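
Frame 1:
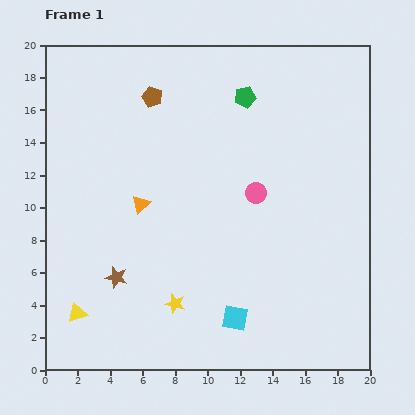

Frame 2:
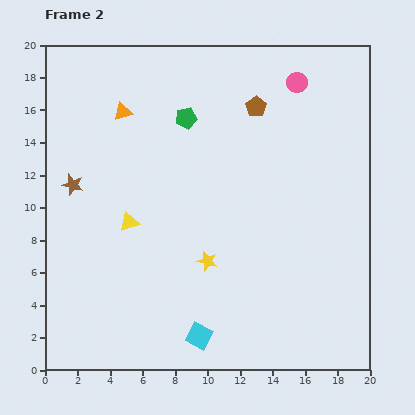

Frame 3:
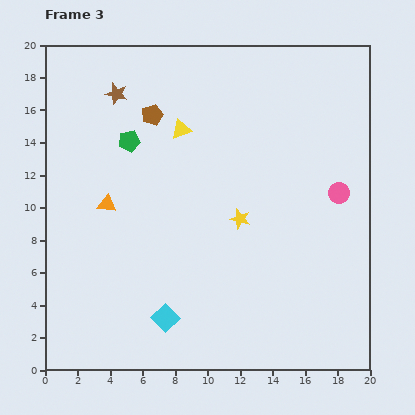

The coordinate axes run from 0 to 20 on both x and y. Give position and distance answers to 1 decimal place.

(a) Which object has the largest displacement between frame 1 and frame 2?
the pink circle

(moved 7.2; next 6.4)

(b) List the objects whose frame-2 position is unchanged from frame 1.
none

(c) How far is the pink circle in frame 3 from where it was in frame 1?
5.1

The pink circle moved from (13.0, 10.9) to (18.1, 10.9), a distance of √(5.1² + 0.0²) ≈ 5.1.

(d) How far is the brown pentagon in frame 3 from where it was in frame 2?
6.4

The brown pentagon moved from (13.0, 16.2) to (6.6, 15.7), a distance of √(6.4² + 0.5²) ≈ 6.4.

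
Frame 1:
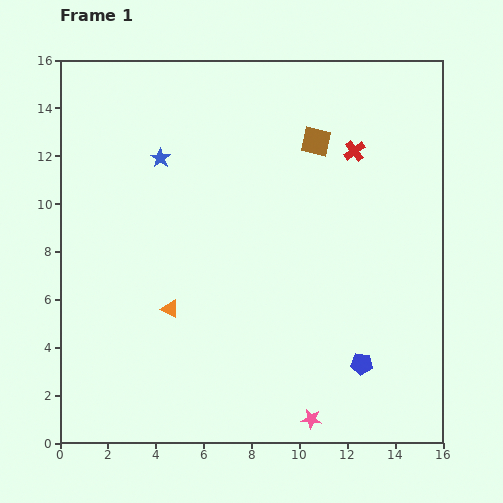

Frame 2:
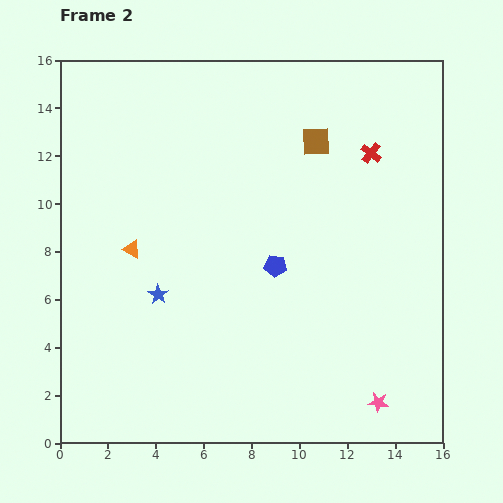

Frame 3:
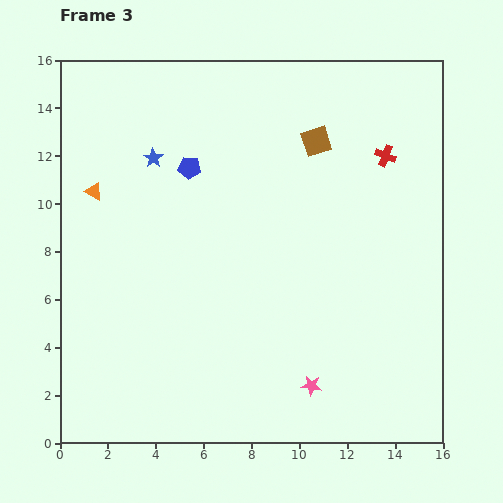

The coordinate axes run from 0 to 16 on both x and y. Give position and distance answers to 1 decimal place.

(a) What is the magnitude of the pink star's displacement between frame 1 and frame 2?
2.9

The pink star moved from (10.5, 1.0) to (13.3, 1.7), a distance of √(2.8² + 0.7²) ≈ 2.9.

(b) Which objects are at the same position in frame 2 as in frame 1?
the brown square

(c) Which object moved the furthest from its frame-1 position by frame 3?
the blue pentagon

(moved 10.9; next 5.9)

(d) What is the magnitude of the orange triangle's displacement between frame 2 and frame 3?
2.9

The orange triangle moved from (3.0, 8.1) to (1.4, 10.5), a distance of √(1.6² + 2.4²) ≈ 2.9.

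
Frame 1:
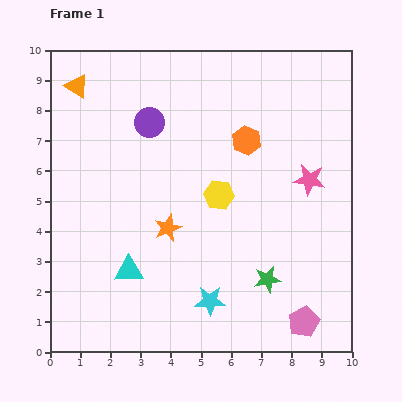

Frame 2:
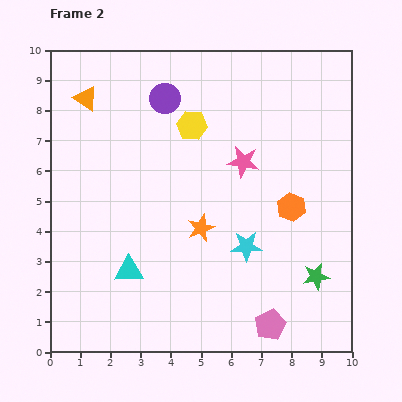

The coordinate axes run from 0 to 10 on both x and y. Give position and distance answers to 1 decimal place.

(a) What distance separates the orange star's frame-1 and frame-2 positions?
1.1

The orange star moved from (3.9, 4.1) to (5.0, 4.1), a distance of √(1.1² + 0.0²) ≈ 1.1.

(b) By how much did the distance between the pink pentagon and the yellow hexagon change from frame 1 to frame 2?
+2.1

Distance in frame 1: 5.0. Distance in frame 2: 7.1.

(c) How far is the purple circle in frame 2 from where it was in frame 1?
0.9

The purple circle moved from (3.3, 7.6) to (3.8, 8.4), a distance of √(0.5² + 0.8²) ≈ 0.9.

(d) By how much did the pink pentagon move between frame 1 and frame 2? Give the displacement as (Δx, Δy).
(-1.1, -0.1)

The pink pentagon was at (8.4, 1.0) in frame 1 and (7.3, 0.9) in frame 2.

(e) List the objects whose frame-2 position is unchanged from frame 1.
the cyan triangle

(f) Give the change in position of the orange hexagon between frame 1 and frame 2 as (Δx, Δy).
(1.5, -2.2)

The orange hexagon was at (6.5, 7.0) in frame 1 and (8.0, 4.8) in frame 2.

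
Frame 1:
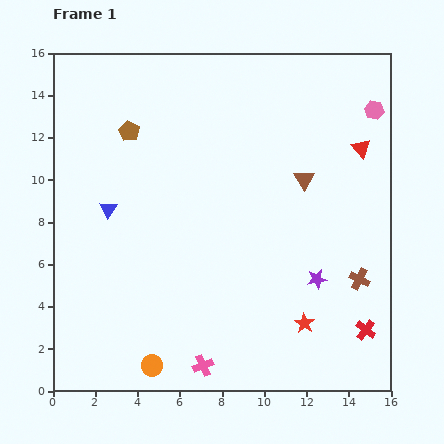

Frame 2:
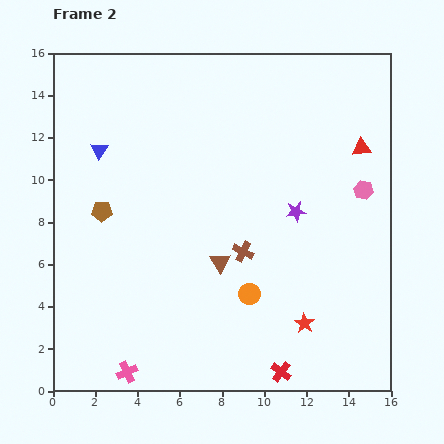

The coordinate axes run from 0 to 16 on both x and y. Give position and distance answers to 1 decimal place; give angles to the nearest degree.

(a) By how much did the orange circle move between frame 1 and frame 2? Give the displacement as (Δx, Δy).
(4.6, 3.4)

The orange circle was at (4.7, 1.2) in frame 1 and (9.3, 4.6) in frame 2.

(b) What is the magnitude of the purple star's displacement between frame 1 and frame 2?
3.4

The purple star moved from (12.5, 5.3) to (11.5, 8.5), a distance of √(1.0² + 3.2²) ≈ 3.4.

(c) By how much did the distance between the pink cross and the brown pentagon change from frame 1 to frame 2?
-3.9

Distance in frame 1: 11.6. Distance in frame 2: 7.7.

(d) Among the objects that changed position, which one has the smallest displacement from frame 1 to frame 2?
the blue triangle

(moved 2.8)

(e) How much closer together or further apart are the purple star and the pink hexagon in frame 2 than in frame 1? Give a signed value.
-5.0

Distance in frame 1: 8.4. Distance in frame 2: 3.4.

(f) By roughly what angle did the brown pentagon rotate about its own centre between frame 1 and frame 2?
29° counter-clockwise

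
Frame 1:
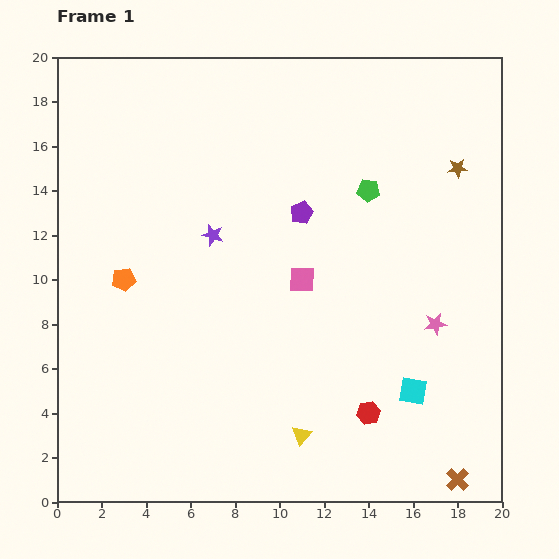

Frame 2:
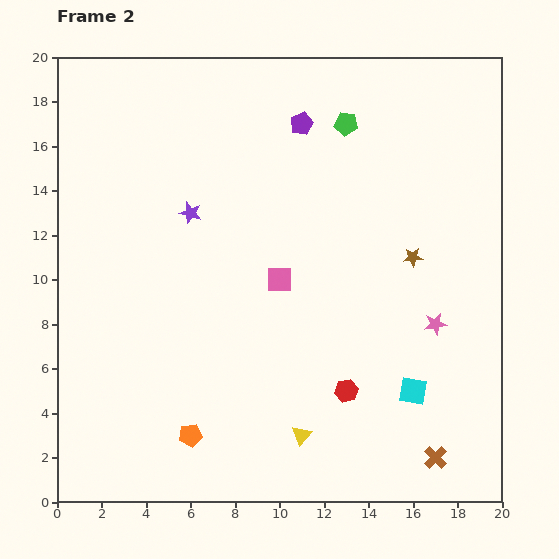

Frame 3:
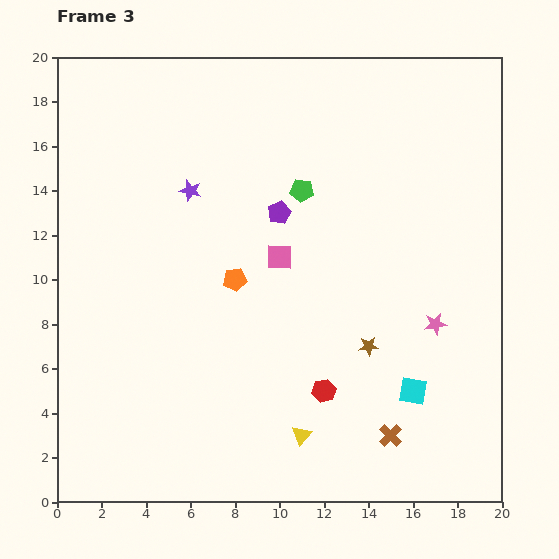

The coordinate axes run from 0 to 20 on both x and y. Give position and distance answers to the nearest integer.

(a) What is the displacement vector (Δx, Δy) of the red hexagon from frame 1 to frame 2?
(-1, 1)

The red hexagon was at (14, 4) in frame 1 and (13, 5) in frame 2.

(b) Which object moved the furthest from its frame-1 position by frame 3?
the brown star

(moved 9; next 5)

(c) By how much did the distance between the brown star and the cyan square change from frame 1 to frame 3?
-7

Distance in frame 1: 10. Distance in frame 3: 3.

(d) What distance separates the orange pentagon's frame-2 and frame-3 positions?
7

The orange pentagon moved from (6, 3) to (8, 10), a distance of √(2² + 7²) ≈ 7.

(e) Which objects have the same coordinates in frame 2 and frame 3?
the cyan square, the pink star, the yellow triangle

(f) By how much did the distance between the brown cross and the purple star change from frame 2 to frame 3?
-2

Distance in frame 2: 16. Distance in frame 3: 14.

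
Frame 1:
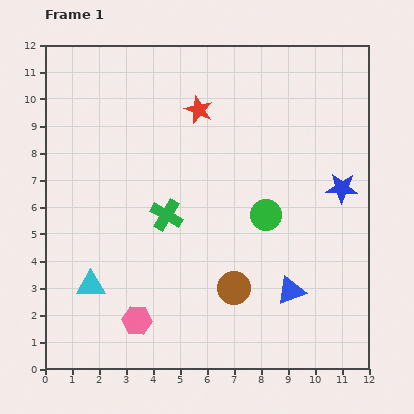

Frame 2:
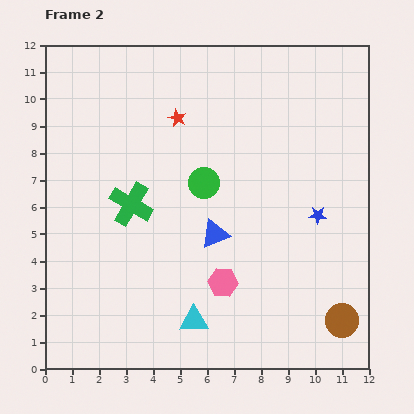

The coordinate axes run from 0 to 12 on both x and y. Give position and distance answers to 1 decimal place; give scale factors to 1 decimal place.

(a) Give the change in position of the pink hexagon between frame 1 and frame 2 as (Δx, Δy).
(3.2, 1.4)

The pink hexagon was at (3.4, 1.8) in frame 1 and (6.6, 3.2) in frame 2.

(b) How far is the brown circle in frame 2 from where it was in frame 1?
4.2

The brown circle moved from (7.0, 3.0) to (11.0, 1.8), a distance of √(4.0² + 1.2²) ≈ 4.2.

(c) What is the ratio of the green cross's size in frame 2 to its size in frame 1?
1.3×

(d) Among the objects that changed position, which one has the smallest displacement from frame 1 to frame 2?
the red star

(moved 0.9)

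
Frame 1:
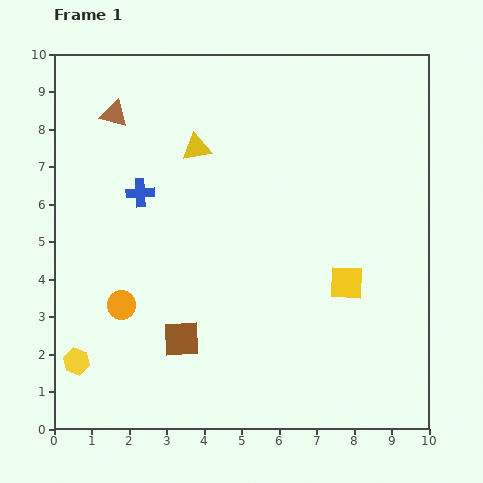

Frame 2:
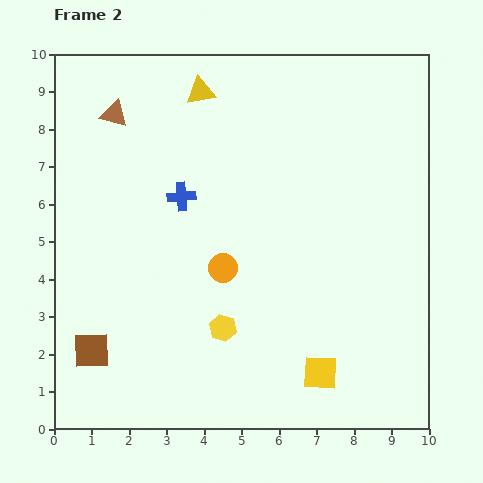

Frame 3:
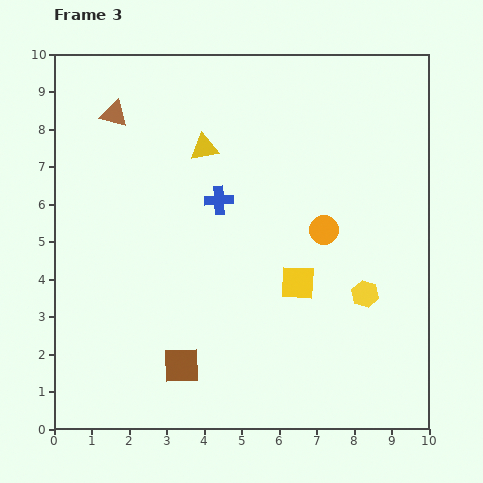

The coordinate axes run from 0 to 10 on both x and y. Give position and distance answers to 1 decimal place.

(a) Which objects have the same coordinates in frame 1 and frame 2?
the brown triangle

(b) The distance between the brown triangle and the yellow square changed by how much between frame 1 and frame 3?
-1.0

Distance in frame 1: 7.7. Distance in frame 3: 6.7.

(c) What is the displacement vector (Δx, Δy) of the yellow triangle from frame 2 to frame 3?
(0.1, -1.5)

The yellow triangle was at (3.9, 9.0) in frame 2 and (4.0, 7.5) in frame 3.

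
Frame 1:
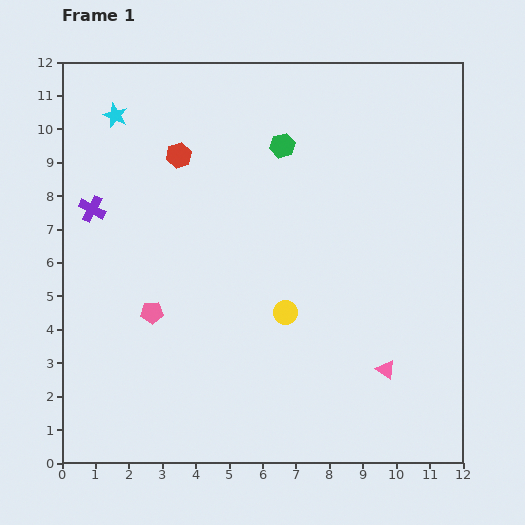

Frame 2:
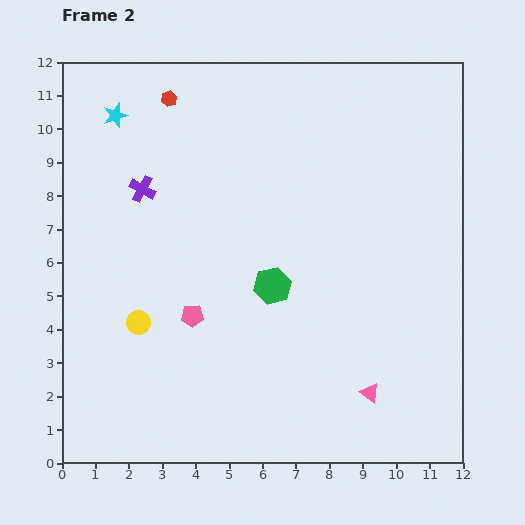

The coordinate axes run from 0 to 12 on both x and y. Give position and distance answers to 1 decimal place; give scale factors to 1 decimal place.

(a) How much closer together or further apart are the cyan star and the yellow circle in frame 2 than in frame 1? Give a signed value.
-1.6

Distance in frame 1: 7.8. Distance in frame 2: 6.2.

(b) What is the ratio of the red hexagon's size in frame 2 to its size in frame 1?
0.6×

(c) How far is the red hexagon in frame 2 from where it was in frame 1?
1.7

The red hexagon moved from (3.5, 9.2) to (3.2, 10.9), a distance of √(0.3² + 1.7²) ≈ 1.7.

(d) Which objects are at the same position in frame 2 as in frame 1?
the cyan star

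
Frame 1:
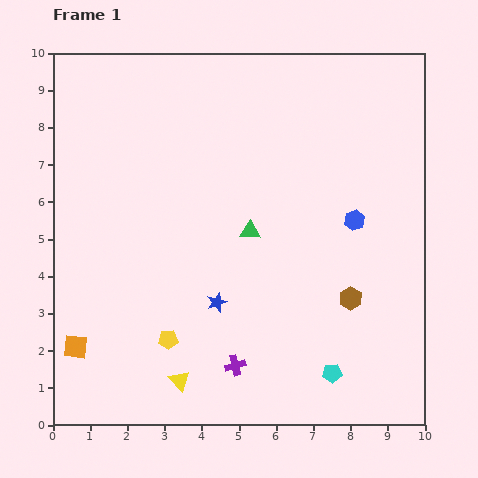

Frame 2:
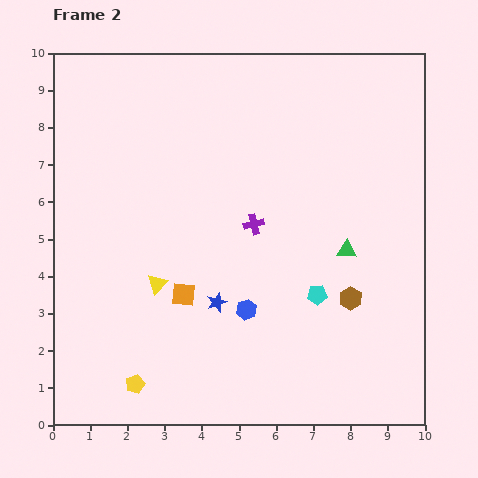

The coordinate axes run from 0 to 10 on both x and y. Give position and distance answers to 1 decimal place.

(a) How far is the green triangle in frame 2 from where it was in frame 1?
2.6

The green triangle moved from (5.3, 5.2) to (7.9, 4.7), a distance of √(2.6² + 0.5²) ≈ 2.6.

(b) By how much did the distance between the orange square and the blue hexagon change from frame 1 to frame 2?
-6.5

Distance in frame 1: 8.2. Distance in frame 2: 1.7.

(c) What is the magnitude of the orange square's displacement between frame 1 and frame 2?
3.2

The orange square moved from (0.6, 2.1) to (3.5, 3.5), a distance of √(2.9² + 1.4²) ≈ 3.2.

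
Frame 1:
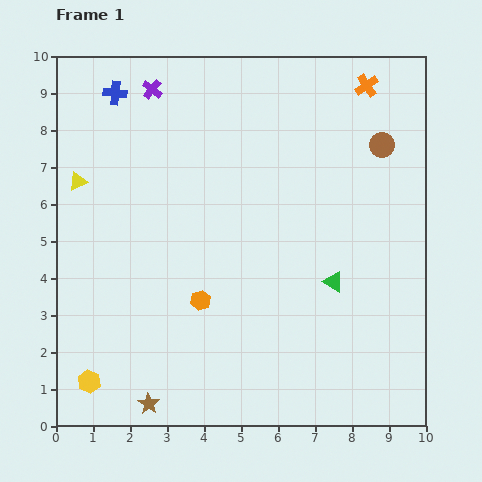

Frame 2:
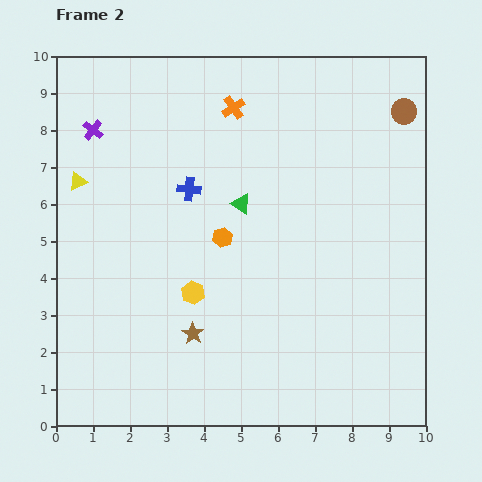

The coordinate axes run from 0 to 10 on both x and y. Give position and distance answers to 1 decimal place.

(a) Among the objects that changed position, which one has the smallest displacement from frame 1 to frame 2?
the brown circle

(moved 1.1)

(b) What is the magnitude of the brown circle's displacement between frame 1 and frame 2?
1.1

The brown circle moved from (8.8, 7.6) to (9.4, 8.5), a distance of √(0.6² + 0.9²) ≈ 1.1.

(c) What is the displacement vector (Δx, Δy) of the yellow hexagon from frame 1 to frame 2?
(2.8, 2.4)

The yellow hexagon was at (0.9, 1.2) in frame 1 and (3.7, 3.6) in frame 2.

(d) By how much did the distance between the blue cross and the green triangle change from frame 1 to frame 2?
-6.3

Distance in frame 1: 7.8. Distance in frame 2: 1.5.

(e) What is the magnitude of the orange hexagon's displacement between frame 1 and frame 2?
1.8

The orange hexagon moved from (3.9, 3.4) to (4.5, 5.1), a distance of √(0.6² + 1.7²) ≈ 1.8.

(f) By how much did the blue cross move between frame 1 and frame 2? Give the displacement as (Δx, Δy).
(2.0, -2.6)

The blue cross was at (1.6, 9.0) in frame 1 and (3.6, 6.4) in frame 2.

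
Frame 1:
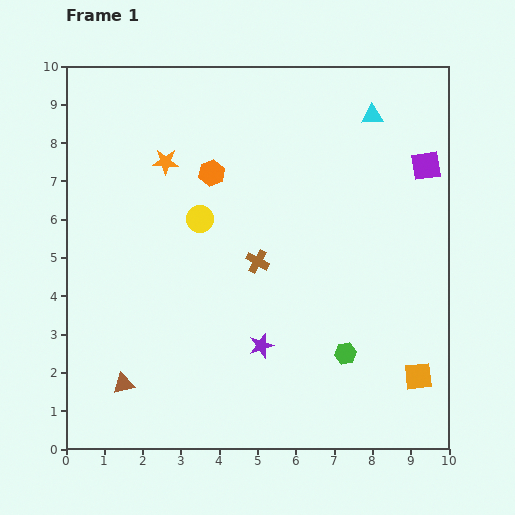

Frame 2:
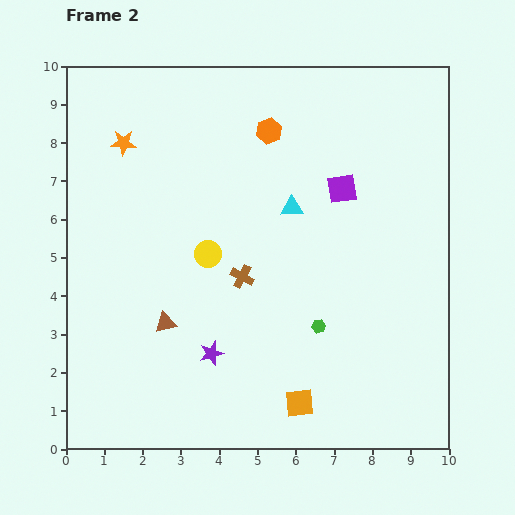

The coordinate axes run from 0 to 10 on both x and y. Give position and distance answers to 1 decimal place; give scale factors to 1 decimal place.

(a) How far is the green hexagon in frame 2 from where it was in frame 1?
1.0

The green hexagon moved from (7.3, 2.5) to (6.6, 3.2), a distance of √(0.7² + 0.7²) ≈ 1.0.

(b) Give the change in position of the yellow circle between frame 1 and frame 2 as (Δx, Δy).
(0.2, -0.9)

The yellow circle was at (3.5, 6.0) in frame 1 and (3.7, 5.1) in frame 2.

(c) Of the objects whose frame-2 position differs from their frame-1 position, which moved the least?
the brown cross

(moved 0.6)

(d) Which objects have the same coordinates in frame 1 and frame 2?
none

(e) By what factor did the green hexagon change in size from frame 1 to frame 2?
0.6×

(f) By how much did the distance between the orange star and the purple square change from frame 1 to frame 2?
-1.0

Distance in frame 1: 6.8. Distance in frame 2: 5.8.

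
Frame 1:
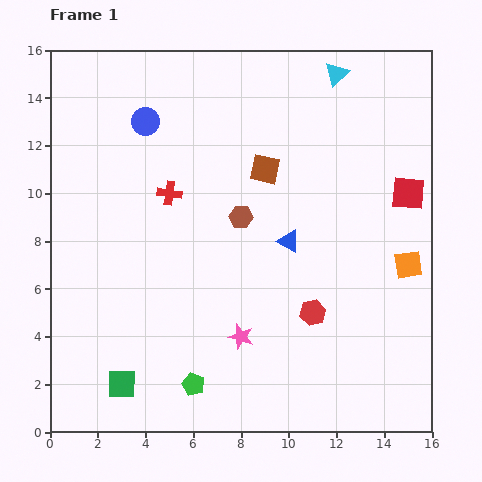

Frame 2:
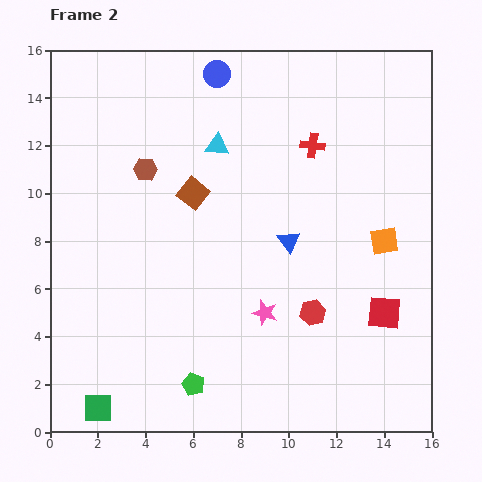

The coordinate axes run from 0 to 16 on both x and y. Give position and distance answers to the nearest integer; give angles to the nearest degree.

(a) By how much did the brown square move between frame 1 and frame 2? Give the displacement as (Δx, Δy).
(-3, -1)

The brown square was at (9, 11) in frame 1 and (6, 10) in frame 2.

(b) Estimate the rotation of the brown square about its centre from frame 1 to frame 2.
26° clockwise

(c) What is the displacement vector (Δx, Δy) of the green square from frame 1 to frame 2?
(-1, -1)

The green square was at (3, 2) in frame 1 and (2, 1) in frame 2.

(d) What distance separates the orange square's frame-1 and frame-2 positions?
1

The orange square moved from (15, 7) to (14, 8), a distance of √(1² + 1²) ≈ 1.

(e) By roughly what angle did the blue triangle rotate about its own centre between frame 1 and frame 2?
24° clockwise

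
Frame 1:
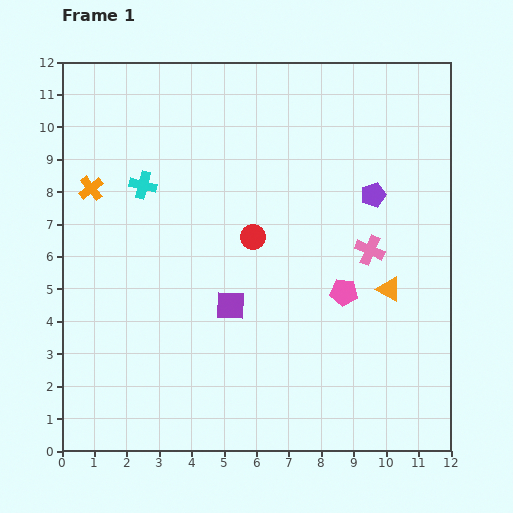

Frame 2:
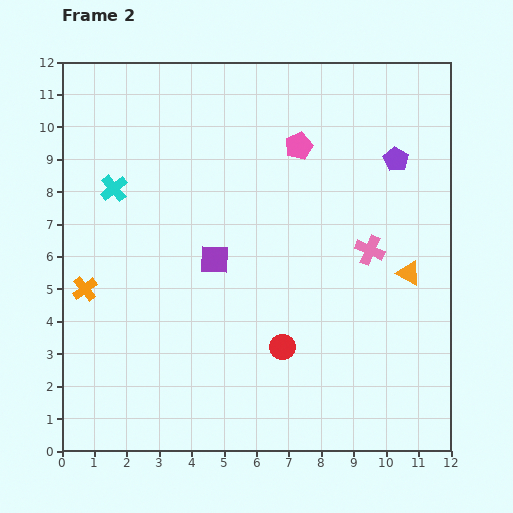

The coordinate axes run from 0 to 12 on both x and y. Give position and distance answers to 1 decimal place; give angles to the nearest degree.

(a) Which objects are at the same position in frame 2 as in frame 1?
the pink cross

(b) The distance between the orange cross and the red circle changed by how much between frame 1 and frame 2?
+1.2

Distance in frame 1: 5.2. Distance in frame 2: 6.4.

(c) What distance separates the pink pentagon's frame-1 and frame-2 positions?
4.7

The pink pentagon moved from (8.7, 4.9) to (7.3, 9.4), a distance of √(1.4² + 4.5²) ≈ 4.7.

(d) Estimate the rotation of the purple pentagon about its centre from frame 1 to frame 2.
22° counter-clockwise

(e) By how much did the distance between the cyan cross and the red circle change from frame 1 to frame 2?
+3.3

Distance in frame 1: 3.8. Distance in frame 2: 7.1.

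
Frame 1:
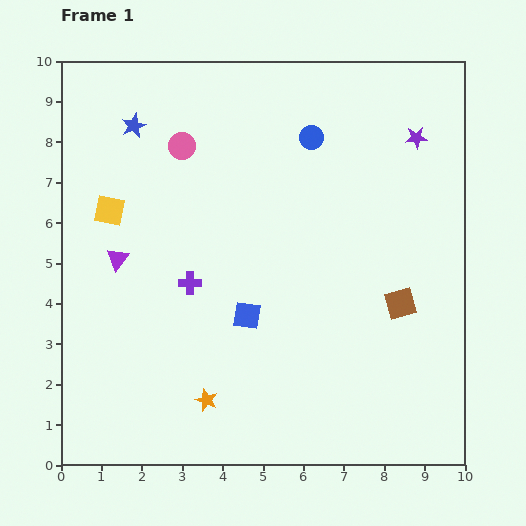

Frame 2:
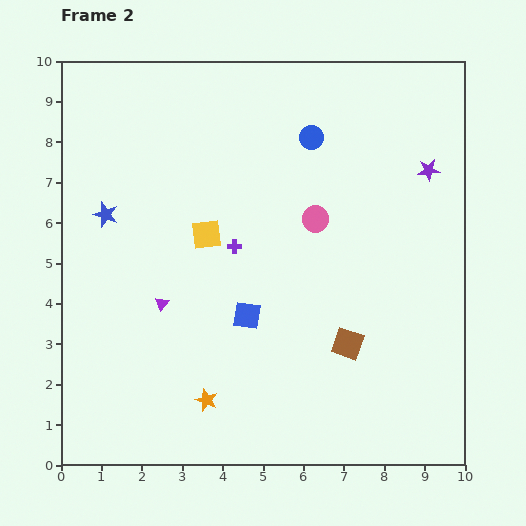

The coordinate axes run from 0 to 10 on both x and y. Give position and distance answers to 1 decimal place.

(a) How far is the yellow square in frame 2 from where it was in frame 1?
2.5

The yellow square moved from (1.2, 6.3) to (3.6, 5.7), a distance of √(2.4² + 0.6²) ≈ 2.5.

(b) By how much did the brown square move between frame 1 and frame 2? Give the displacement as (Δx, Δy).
(-1.3, -1.0)

The brown square was at (8.4, 4.0) in frame 1 and (7.1, 3.0) in frame 2.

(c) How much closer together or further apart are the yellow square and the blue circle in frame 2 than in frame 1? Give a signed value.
-1.8

Distance in frame 1: 5.3. Distance in frame 2: 3.5.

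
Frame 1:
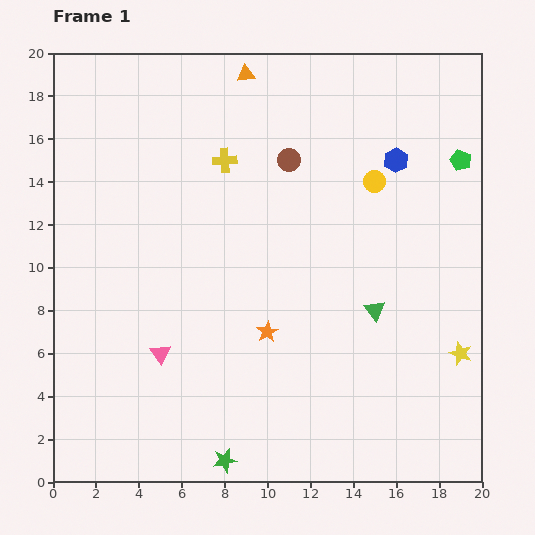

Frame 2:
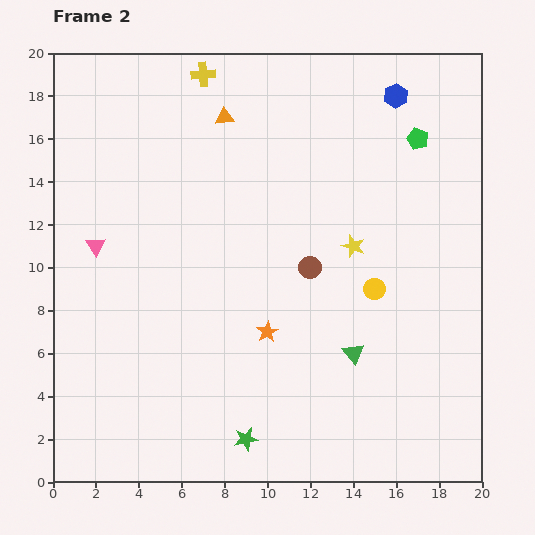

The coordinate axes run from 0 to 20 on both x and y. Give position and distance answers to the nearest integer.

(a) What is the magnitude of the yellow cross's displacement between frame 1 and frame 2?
4

The yellow cross moved from (8, 15) to (7, 19), a distance of √(1² + 4²) ≈ 4.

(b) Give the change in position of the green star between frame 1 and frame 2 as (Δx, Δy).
(1, 1)

The green star was at (8, 1) in frame 1 and (9, 2) in frame 2.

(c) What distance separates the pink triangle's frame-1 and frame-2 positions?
6

The pink triangle moved from (5, 6) to (2, 11), a distance of √(3² + 5²) ≈ 6.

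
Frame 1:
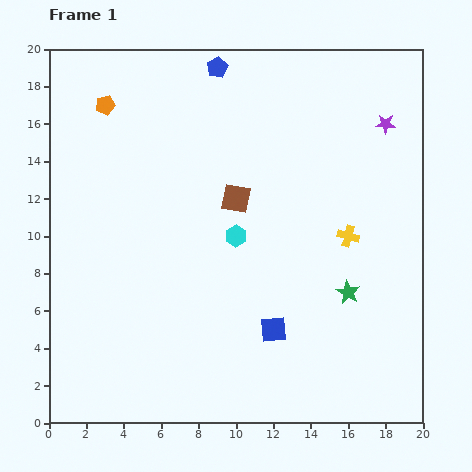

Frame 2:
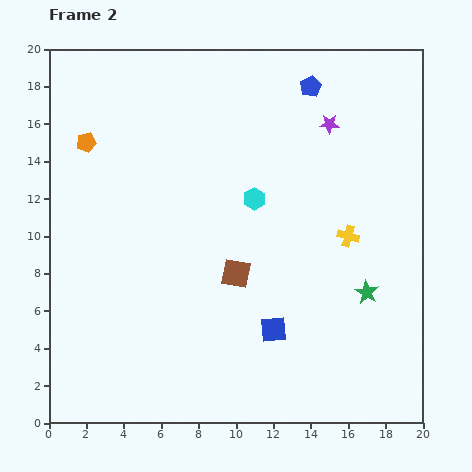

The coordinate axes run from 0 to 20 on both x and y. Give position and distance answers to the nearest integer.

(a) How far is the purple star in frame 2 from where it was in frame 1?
3

The purple star moved from (18, 16) to (15, 16), a distance of √(3² + 0²) ≈ 3.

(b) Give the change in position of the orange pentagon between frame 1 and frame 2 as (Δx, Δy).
(-1, -2)

The orange pentagon was at (3, 17) in frame 1 and (2, 15) in frame 2.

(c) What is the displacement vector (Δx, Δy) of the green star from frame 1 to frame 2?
(1, 0)

The green star was at (16, 7) in frame 1 and (17, 7) in frame 2.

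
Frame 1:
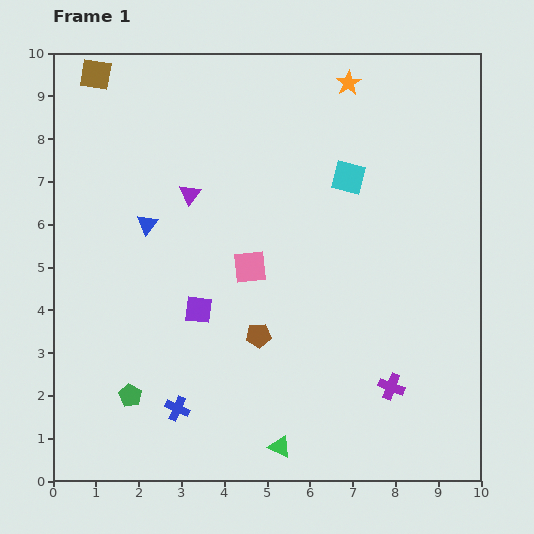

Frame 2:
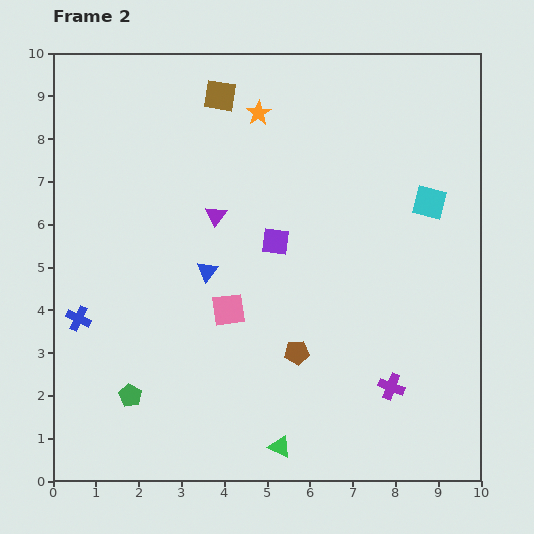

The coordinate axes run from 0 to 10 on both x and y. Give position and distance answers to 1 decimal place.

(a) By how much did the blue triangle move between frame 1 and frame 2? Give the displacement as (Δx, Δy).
(1.4, -1.1)

The blue triangle was at (2.2, 6.0) in frame 1 and (3.6, 4.9) in frame 2.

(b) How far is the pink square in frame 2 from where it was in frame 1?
1.1

The pink square moved from (4.6, 5.0) to (4.1, 4.0), a distance of √(0.5² + 1.0²) ≈ 1.1.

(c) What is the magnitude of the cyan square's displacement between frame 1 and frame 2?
2.0

The cyan square moved from (6.9, 7.1) to (8.8, 6.5), a distance of √(1.9² + 0.6²) ≈ 2.0.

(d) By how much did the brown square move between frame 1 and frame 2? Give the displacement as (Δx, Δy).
(2.9, -0.5)

The brown square was at (1.0, 9.5) in frame 1 and (3.9, 9.0) in frame 2.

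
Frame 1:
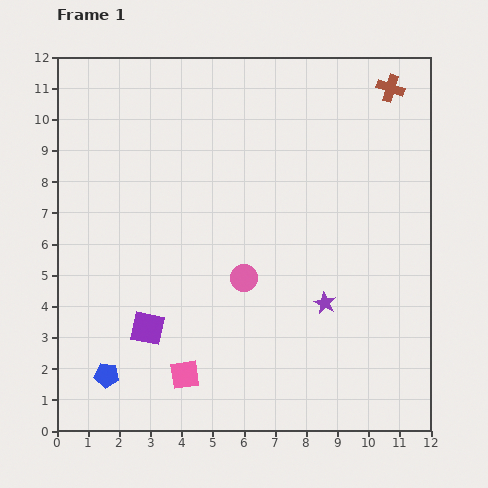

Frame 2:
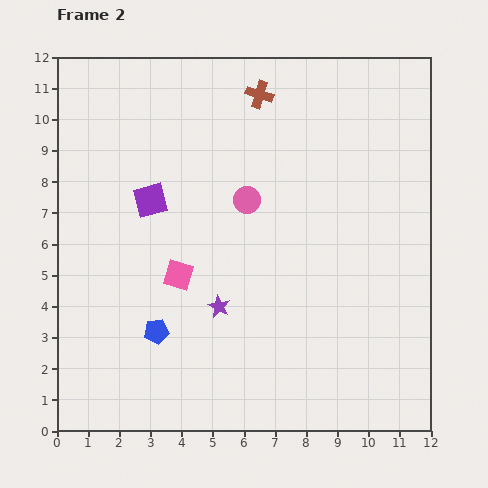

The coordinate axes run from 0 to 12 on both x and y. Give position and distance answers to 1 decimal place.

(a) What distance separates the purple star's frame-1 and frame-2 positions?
3.4

The purple star moved from (8.6, 4.1) to (5.2, 4.0), a distance of √(3.4² + 0.1²) ≈ 3.4.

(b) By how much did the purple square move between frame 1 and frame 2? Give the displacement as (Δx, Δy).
(0.1, 4.1)

The purple square was at (2.9, 3.3) in frame 1 and (3.0, 7.4) in frame 2.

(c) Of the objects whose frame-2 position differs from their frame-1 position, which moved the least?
the blue pentagon

(moved 2.1)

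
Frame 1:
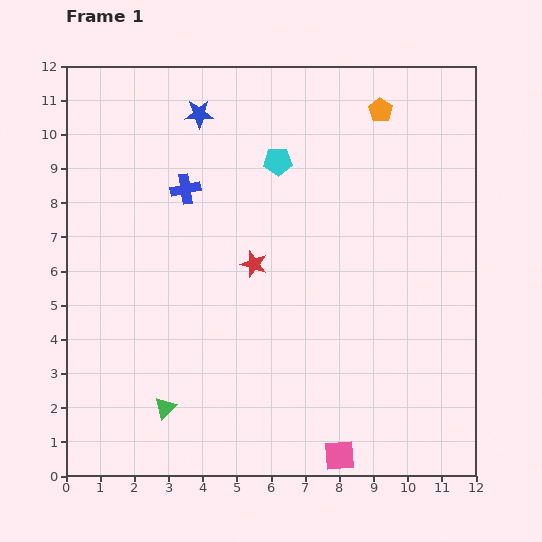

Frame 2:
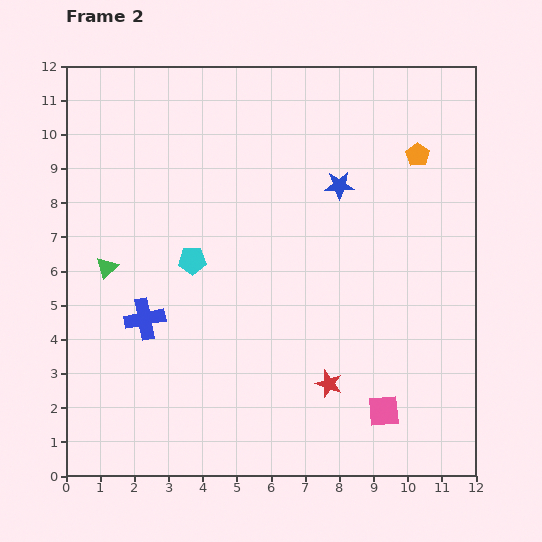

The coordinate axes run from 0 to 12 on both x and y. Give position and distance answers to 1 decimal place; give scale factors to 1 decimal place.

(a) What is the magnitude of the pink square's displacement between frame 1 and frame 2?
1.8

The pink square moved from (8.0, 0.6) to (9.3, 1.9), a distance of √(1.3² + 1.3²) ≈ 1.8.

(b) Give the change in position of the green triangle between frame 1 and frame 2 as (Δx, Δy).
(-1.7, 4.1)

The green triangle was at (2.9, 2.0) in frame 1 and (1.2, 6.1) in frame 2.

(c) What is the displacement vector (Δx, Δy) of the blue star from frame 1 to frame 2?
(4.1, -2.1)

The blue star was at (3.9, 10.6) in frame 1 and (8.0, 8.5) in frame 2.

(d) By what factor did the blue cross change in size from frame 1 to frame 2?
1.4×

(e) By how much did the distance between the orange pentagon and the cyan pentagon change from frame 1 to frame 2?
+3.9

Distance in frame 1: 3.4. Distance in frame 2: 7.3.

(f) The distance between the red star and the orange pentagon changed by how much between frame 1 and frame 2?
+1.4

Distance in frame 1: 5.8. Distance in frame 2: 7.2.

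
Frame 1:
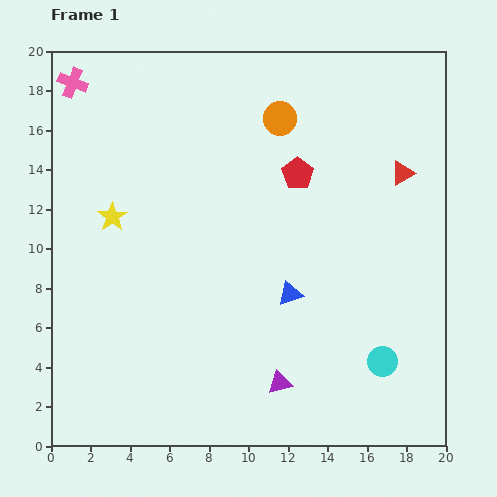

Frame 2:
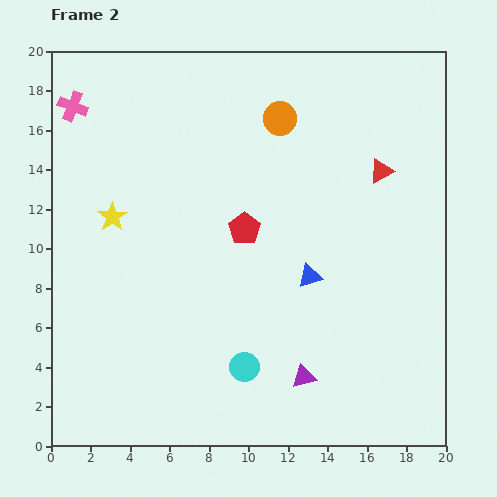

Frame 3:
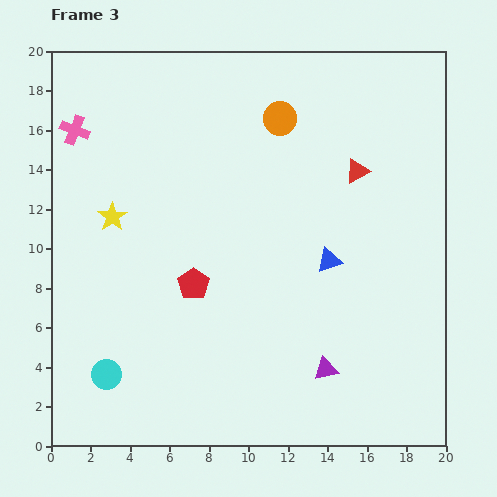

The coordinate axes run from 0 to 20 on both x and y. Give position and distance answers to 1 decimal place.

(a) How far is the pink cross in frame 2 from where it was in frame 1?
1.2

The pink cross moved from (1.1, 18.4) to (1.1, 17.2), a distance of √(0.0² + 1.2²) ≈ 1.2.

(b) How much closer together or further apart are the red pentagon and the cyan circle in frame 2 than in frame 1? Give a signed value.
-3.4

Distance in frame 1: 10.4. Distance in frame 2: 7.0.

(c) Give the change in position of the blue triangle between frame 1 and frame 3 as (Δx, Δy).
(2.0, 1.7)

The blue triangle was at (12.1, 7.7) in frame 1 and (14.1, 9.4) in frame 3.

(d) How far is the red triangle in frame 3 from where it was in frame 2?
1.2

The red triangle moved from (16.7, 13.9) to (15.5, 13.9), a distance of √(1.2² + 0.0²) ≈ 1.2.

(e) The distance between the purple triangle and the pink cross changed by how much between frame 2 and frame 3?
-0.5

Distance in frame 2: 18.0. Distance in frame 3: 17.5.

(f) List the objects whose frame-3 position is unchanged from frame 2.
the orange circle, the yellow star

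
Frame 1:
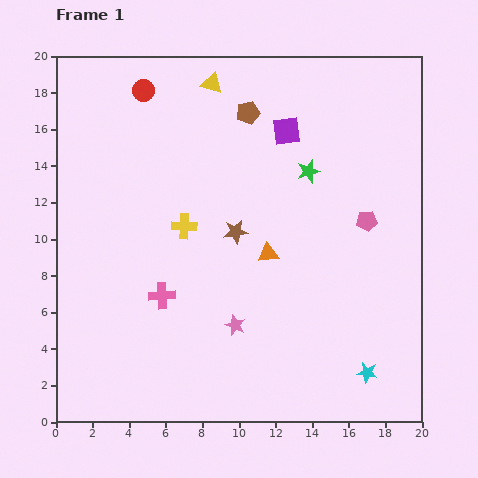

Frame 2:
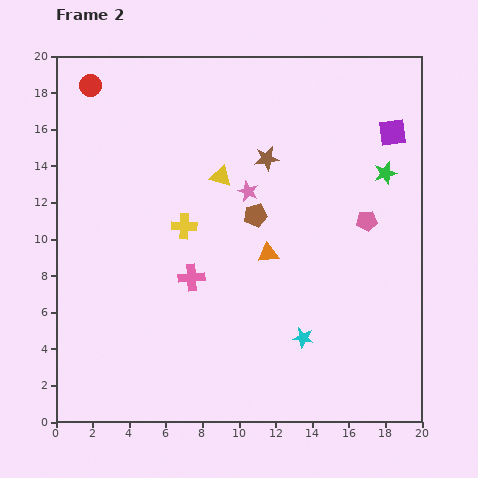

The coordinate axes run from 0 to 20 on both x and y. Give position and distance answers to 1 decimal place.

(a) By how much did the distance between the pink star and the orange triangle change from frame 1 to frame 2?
-0.7

Distance in frame 1: 4.3. Distance in frame 2: 3.6.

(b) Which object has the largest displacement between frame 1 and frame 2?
the pink star

(moved 7.3; next 5.8)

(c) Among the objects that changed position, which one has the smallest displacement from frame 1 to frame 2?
the pink cross

(moved 1.9)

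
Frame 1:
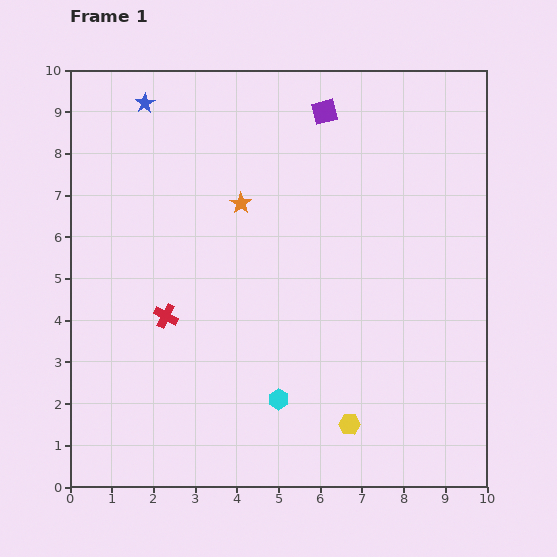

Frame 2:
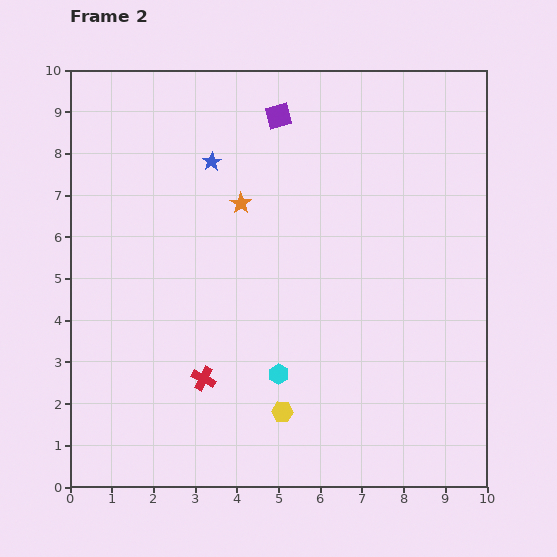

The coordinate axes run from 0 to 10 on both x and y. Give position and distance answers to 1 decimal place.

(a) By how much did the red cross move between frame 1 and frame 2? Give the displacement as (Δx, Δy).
(0.9, -1.5)

The red cross was at (2.3, 4.1) in frame 1 and (3.2, 2.6) in frame 2.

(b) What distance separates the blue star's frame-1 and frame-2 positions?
2.1

The blue star moved from (1.8, 9.2) to (3.4, 7.8), a distance of √(1.6² + 1.4²) ≈ 2.1.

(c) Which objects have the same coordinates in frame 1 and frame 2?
the orange star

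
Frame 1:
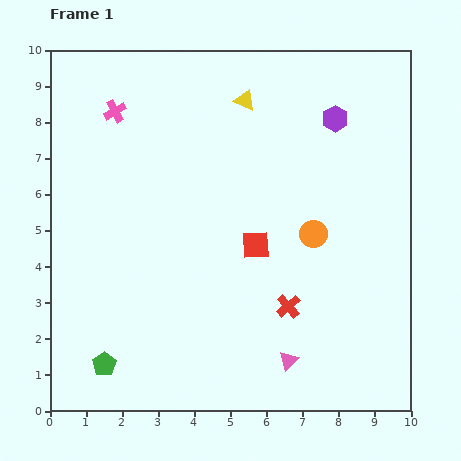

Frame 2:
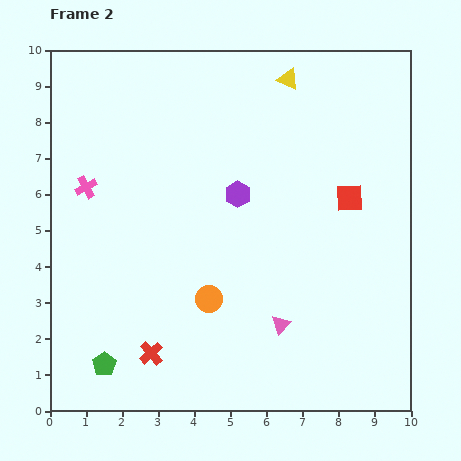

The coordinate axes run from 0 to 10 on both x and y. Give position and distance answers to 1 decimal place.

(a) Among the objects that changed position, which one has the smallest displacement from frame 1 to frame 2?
the pink triangle

(moved 1.0)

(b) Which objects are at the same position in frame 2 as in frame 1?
the green pentagon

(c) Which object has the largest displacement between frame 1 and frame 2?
the red cross

(moved 4.0; next 3.4)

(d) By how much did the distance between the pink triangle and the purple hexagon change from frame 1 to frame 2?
-3.0

Distance in frame 1: 6.8. Distance in frame 2: 3.8.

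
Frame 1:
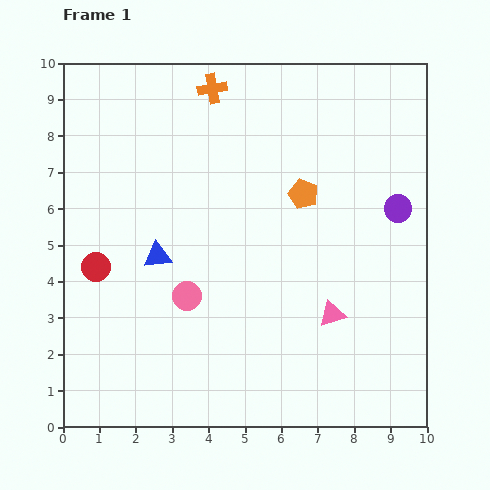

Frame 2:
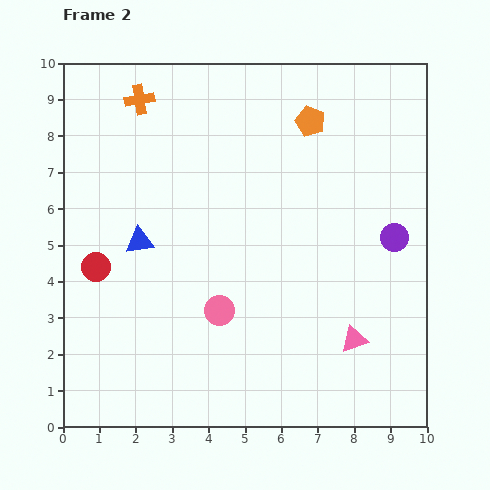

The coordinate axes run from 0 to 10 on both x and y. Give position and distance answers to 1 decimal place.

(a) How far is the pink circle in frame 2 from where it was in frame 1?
1.0

The pink circle moved from (3.4, 3.6) to (4.3, 3.2), a distance of √(0.9² + 0.4²) ≈ 1.0.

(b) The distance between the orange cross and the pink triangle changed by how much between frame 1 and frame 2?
+1.9

Distance in frame 1: 7.0. Distance in frame 2: 8.9.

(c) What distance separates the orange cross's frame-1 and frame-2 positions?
2.0

The orange cross moved from (4.1, 9.3) to (2.1, 9.0), a distance of √(2.0² + 0.3²) ≈ 2.0.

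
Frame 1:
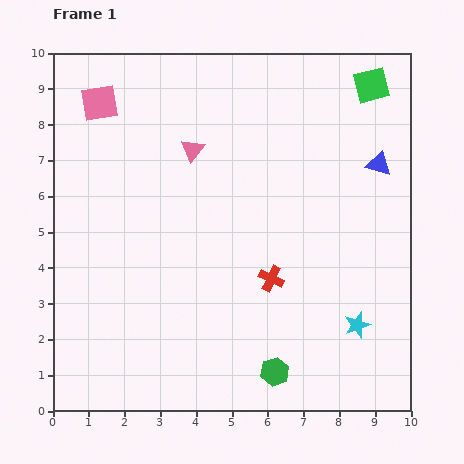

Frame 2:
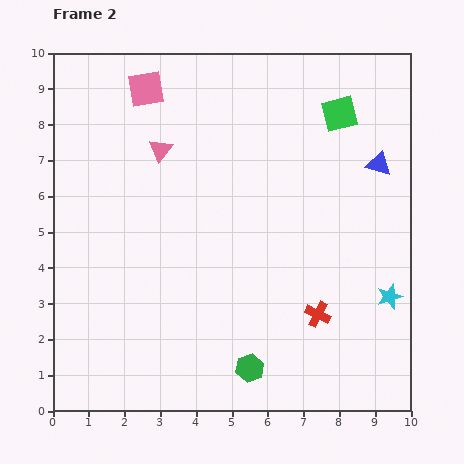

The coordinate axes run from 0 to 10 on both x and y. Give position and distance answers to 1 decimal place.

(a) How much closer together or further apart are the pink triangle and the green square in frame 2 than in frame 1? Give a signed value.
-0.2

Distance in frame 1: 5.3. Distance in frame 2: 5.1.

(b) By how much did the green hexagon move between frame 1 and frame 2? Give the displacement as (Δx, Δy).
(-0.7, 0.1)

The green hexagon was at (6.2, 1.1) in frame 1 and (5.5, 1.2) in frame 2.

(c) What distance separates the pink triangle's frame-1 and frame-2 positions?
0.9

The pink triangle moved from (3.9, 7.3) to (3.0, 7.3), a distance of √(0.9² + 0.0²) ≈ 0.9.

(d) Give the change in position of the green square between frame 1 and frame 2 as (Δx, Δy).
(-0.9, -0.8)

The green square was at (8.9, 9.1) in frame 1 and (8.0, 8.3) in frame 2.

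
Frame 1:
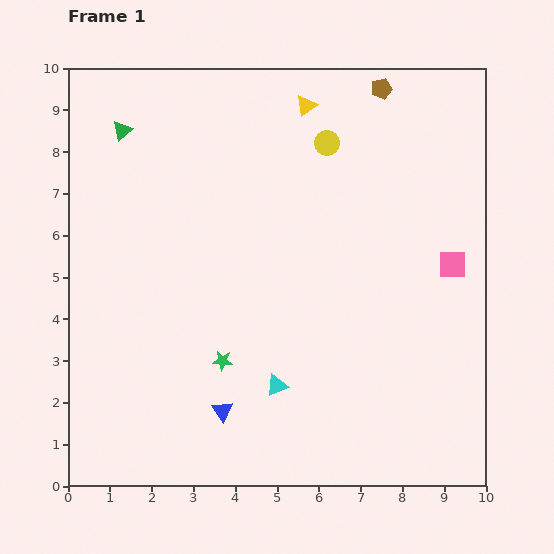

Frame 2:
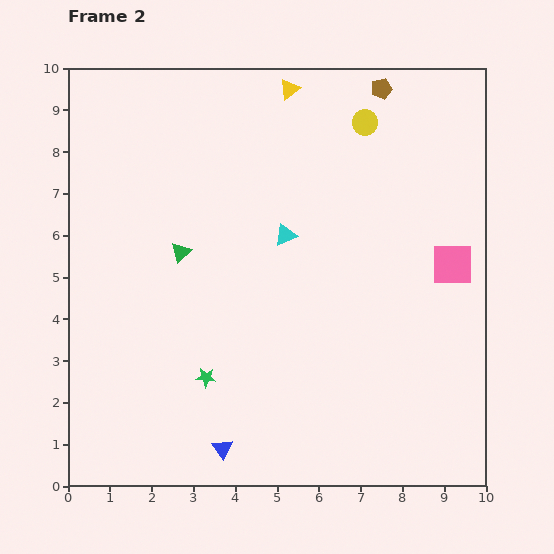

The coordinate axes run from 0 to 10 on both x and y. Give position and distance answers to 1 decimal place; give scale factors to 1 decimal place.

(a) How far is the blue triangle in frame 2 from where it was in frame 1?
0.9

The blue triangle moved from (3.7, 1.8) to (3.7, 0.9), a distance of √(0.0² + 0.9²) ≈ 0.9.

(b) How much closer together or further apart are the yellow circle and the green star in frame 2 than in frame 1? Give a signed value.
+1.4

Distance in frame 1: 5.8. Distance in frame 2: 7.2.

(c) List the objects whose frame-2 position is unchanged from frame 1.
the pink square, the brown pentagon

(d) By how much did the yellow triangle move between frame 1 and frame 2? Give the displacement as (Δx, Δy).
(-0.4, 0.4)

The yellow triangle was at (5.7, 9.1) in frame 1 and (5.3, 9.5) in frame 2.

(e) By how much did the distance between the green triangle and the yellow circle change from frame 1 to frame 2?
+0.5

Distance in frame 1: 4.9. Distance in frame 2: 5.4.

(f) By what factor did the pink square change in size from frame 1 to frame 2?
1.5×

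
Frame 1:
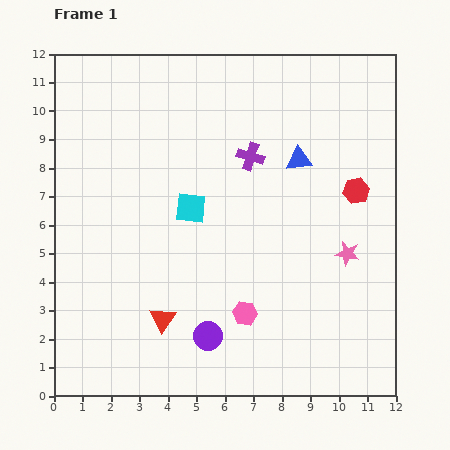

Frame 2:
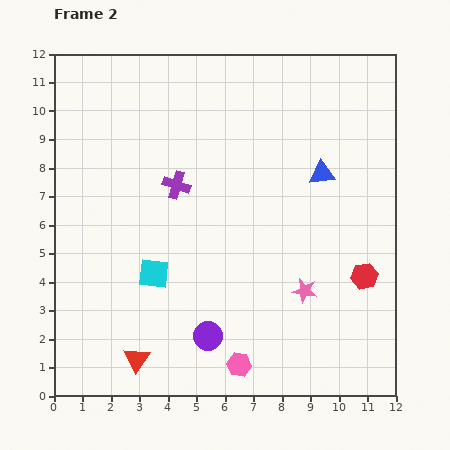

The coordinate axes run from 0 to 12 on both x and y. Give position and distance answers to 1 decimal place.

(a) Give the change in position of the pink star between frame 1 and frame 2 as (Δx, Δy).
(-1.5, -1.3)

The pink star was at (10.3, 5.0) in frame 1 and (8.8, 3.7) in frame 2.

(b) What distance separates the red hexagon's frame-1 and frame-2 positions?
3.0

The red hexagon moved from (10.6, 7.2) to (10.9, 4.2), a distance of √(0.3² + 3.0²) ≈ 3.0.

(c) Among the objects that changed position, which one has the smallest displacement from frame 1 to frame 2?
the blue triangle

(moved 0.9)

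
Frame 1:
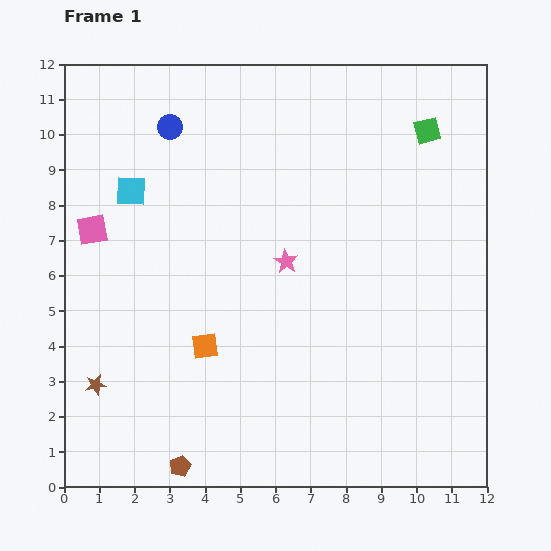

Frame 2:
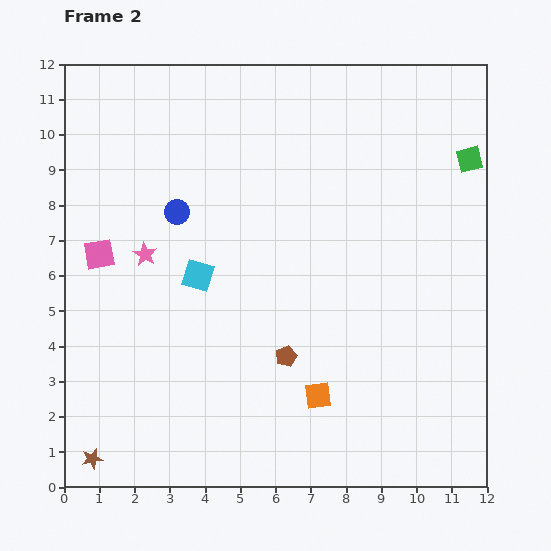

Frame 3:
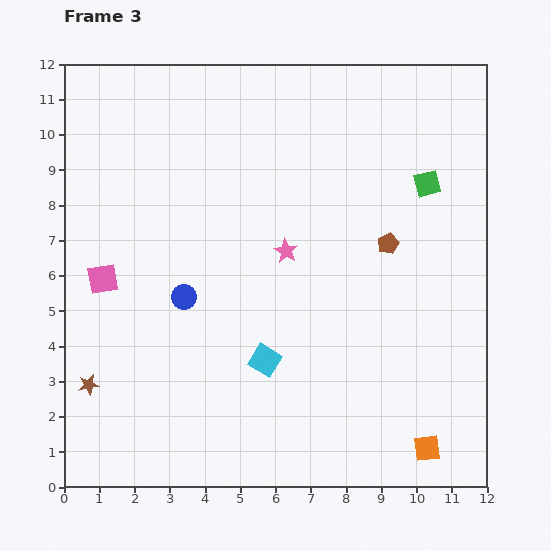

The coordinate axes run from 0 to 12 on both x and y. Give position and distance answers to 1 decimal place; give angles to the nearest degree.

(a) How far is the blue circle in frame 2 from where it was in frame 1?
2.4

The blue circle moved from (3.0, 10.2) to (3.2, 7.8), a distance of √(0.2² + 2.4²) ≈ 2.4.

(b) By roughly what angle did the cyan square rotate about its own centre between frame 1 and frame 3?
30° clockwise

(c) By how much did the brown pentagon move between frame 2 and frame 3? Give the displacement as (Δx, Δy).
(2.9, 3.2)

The brown pentagon was at (6.3, 3.7) in frame 2 and (9.2, 6.9) in frame 3.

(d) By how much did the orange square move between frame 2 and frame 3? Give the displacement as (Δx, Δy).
(3.1, -1.5)

The orange square was at (7.2, 2.6) in frame 2 and (10.3, 1.1) in frame 3.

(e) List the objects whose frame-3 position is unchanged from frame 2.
none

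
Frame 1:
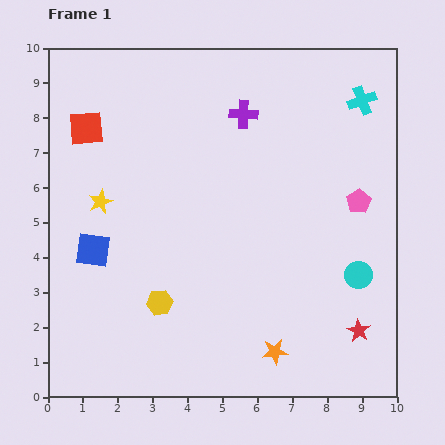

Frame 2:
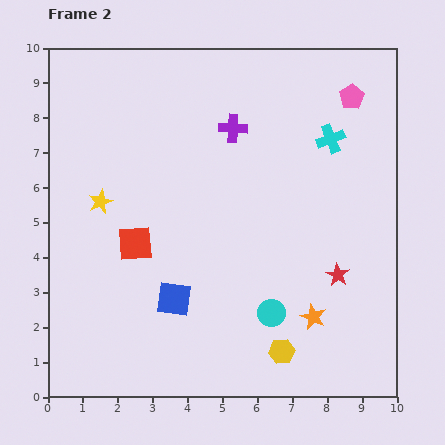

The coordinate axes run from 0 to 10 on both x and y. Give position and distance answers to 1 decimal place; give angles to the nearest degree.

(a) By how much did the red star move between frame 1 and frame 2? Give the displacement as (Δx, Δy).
(-0.6, 1.6)

The red star was at (8.9, 1.9) in frame 1 and (8.3, 3.5) in frame 2.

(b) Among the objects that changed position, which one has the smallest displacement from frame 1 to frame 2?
the purple cross

(moved 0.5)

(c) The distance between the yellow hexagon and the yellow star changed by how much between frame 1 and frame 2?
+3.3

Distance in frame 1: 3.4. Distance in frame 2: 6.7.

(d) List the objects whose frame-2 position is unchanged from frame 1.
the yellow star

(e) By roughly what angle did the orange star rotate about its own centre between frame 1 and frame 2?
31° clockwise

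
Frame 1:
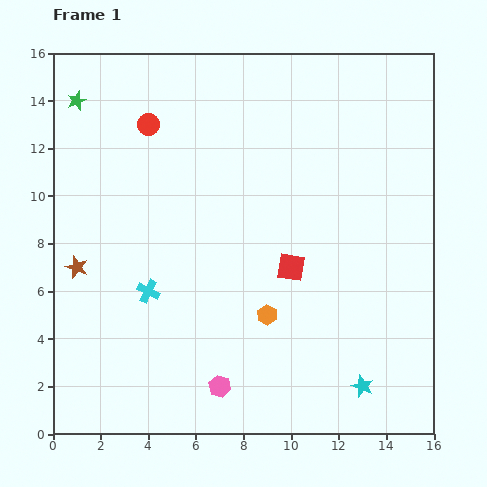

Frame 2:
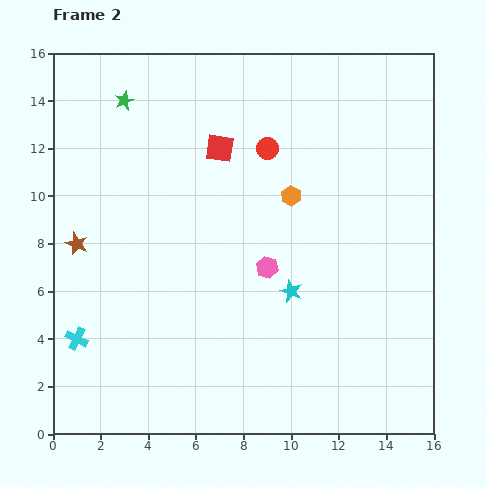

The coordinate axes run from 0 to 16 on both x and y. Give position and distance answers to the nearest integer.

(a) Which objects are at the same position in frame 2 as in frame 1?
none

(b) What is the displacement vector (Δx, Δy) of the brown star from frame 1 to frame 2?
(0, 1)

The brown star was at (1, 7) in frame 1 and (1, 8) in frame 2.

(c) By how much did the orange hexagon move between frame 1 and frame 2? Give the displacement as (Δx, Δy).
(1, 5)

The orange hexagon was at (9, 5) in frame 1 and (10, 10) in frame 2.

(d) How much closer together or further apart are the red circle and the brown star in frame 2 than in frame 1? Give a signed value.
+2

Distance in frame 1: 7. Distance in frame 2: 9.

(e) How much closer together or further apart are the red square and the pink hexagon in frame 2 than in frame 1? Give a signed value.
-1

Distance in frame 1: 6. Distance in frame 2: 5.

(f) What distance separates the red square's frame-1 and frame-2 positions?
6

The red square moved from (10, 7) to (7, 12), a distance of √(3² + 5²) ≈ 6.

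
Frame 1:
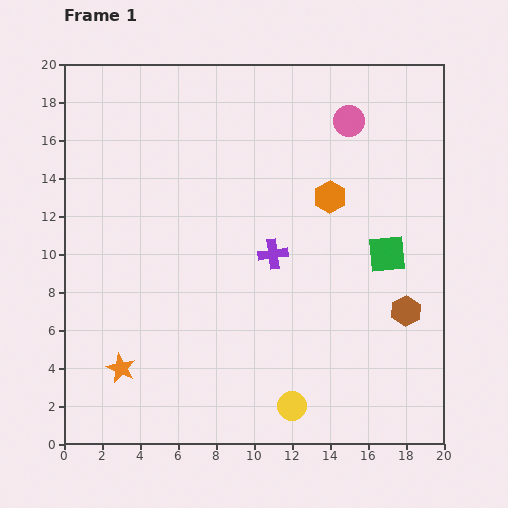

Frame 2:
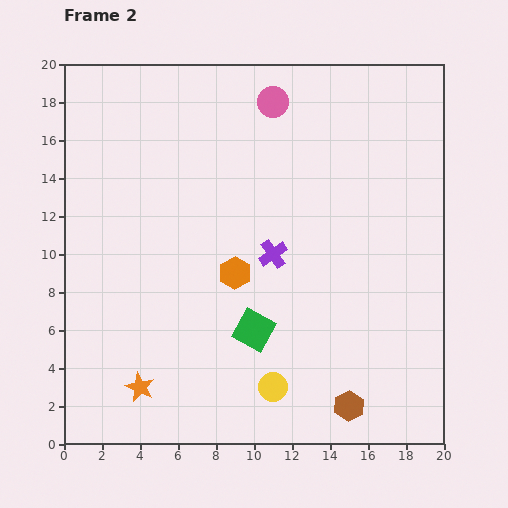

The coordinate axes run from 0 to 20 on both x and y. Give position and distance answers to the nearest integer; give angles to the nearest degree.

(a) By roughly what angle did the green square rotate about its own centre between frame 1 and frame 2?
35° clockwise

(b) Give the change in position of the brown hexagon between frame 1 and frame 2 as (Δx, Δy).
(-3, -5)

The brown hexagon was at (18, 7) in frame 1 and (15, 2) in frame 2.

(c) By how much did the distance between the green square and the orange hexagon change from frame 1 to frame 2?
-1

Distance in frame 1: 4. Distance in frame 2: 3.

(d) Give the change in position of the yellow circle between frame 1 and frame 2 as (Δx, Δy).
(-1, 1)

The yellow circle was at (12, 2) in frame 1 and (11, 3) in frame 2.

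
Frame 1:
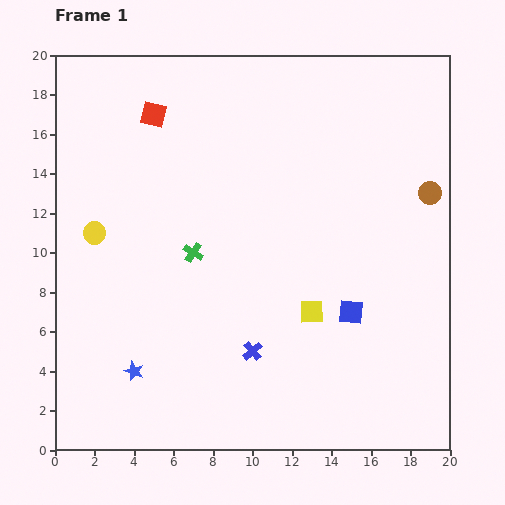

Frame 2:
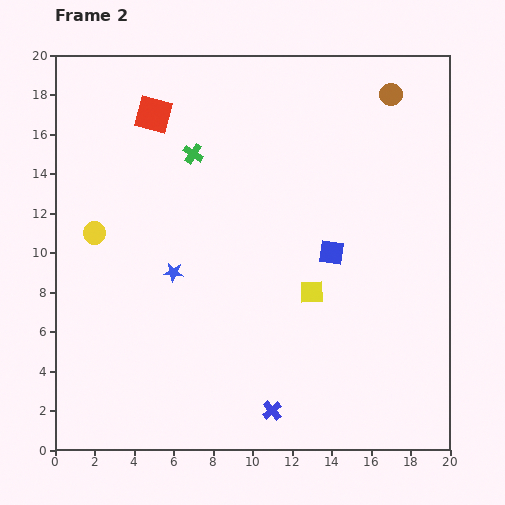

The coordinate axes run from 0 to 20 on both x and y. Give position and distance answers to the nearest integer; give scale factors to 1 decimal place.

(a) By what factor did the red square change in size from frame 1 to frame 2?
1.4×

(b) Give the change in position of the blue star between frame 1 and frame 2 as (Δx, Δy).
(2, 5)

The blue star was at (4, 4) in frame 1 and (6, 9) in frame 2.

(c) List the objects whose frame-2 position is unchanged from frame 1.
the yellow circle, the red square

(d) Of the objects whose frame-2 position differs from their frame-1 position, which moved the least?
the yellow square

(moved 1)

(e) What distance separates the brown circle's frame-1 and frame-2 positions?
5

The brown circle moved from (19, 13) to (17, 18), a distance of √(2² + 5²) ≈ 5.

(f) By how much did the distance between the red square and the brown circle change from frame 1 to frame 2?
-3

Distance in frame 1: 15. Distance in frame 2: 12.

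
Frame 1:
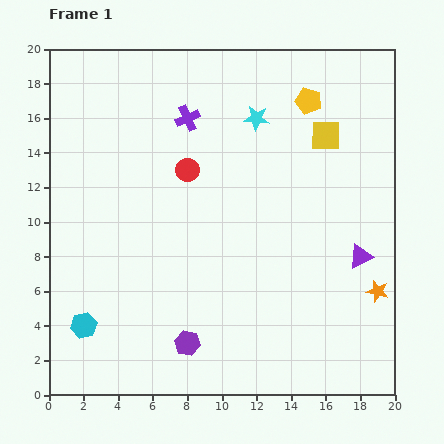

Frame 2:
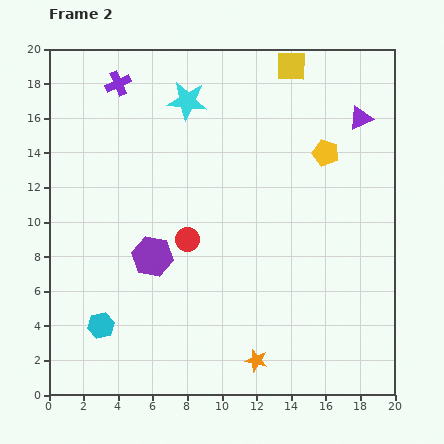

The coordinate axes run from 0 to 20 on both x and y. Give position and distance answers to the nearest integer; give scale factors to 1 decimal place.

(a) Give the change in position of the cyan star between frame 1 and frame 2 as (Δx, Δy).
(-4, 1)

The cyan star was at (12, 16) in frame 1 and (8, 17) in frame 2.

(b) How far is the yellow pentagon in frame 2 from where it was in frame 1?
3

The yellow pentagon moved from (15, 17) to (16, 14), a distance of √(1² + 3²) ≈ 3.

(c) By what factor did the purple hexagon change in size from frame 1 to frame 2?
1.6×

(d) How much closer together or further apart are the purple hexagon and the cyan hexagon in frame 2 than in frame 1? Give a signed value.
-1

Distance in frame 1: 6. Distance in frame 2: 5.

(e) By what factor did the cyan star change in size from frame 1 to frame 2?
1.6×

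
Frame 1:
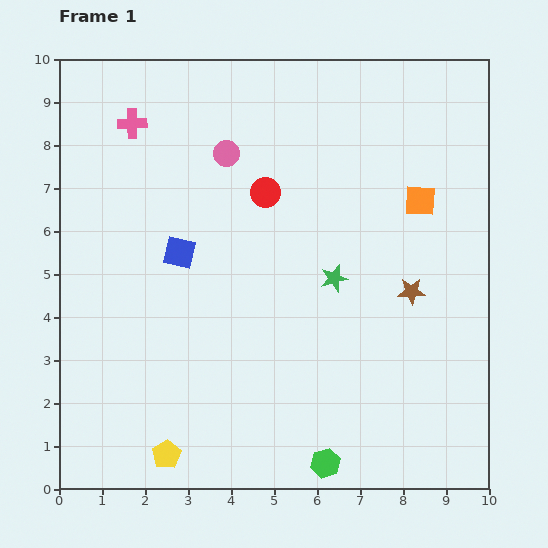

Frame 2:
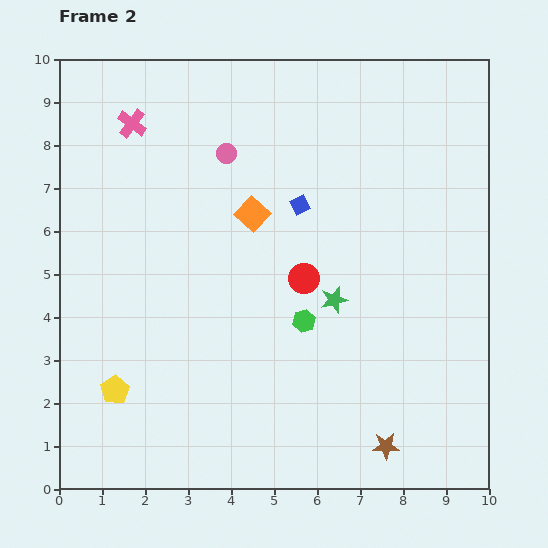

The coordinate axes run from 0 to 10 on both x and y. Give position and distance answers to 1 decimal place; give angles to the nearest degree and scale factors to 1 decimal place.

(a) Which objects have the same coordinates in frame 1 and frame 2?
the pink cross, the pink circle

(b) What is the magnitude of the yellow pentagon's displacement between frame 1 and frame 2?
1.9

The yellow pentagon moved from (2.5, 0.8) to (1.3, 2.3), a distance of √(1.2² + 1.5²) ≈ 1.9.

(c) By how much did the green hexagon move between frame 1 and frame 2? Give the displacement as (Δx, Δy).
(-0.5, 3.3)

The green hexagon was at (6.2, 0.6) in frame 1 and (5.7, 3.9) in frame 2.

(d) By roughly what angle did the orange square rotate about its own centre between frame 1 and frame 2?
39° clockwise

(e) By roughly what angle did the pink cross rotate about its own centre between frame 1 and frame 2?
38° clockwise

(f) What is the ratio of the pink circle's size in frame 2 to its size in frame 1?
0.7×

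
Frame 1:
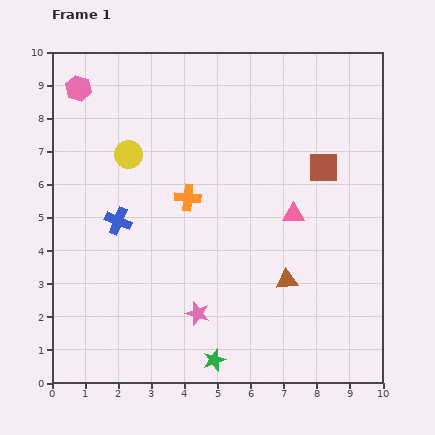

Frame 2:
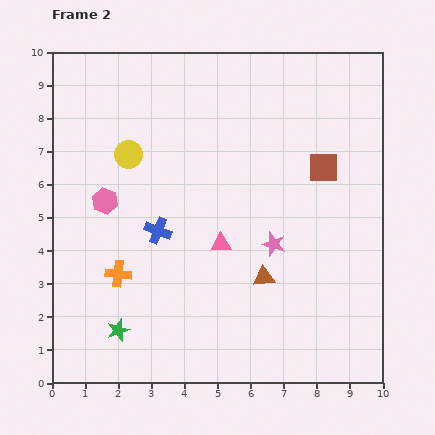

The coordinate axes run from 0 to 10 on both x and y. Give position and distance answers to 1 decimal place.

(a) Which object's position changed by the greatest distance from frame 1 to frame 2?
the pink hexagon

(moved 3.5; next 3.1)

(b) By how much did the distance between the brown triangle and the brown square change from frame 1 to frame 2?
+0.2

Distance in frame 1: 3.6. Distance in frame 2: 3.8.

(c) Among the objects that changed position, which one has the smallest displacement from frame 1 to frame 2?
the brown triangle

(moved 0.7)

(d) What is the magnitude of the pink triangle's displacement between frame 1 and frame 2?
2.4

The pink triangle moved from (7.3, 5.1) to (5.1, 4.2), a distance of √(2.2² + 0.9²) ≈ 2.4.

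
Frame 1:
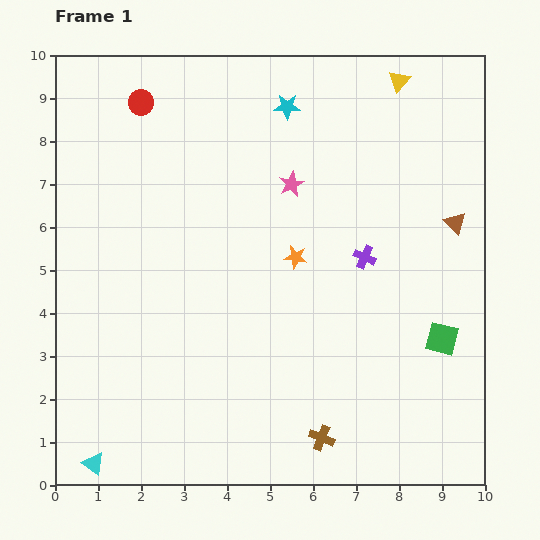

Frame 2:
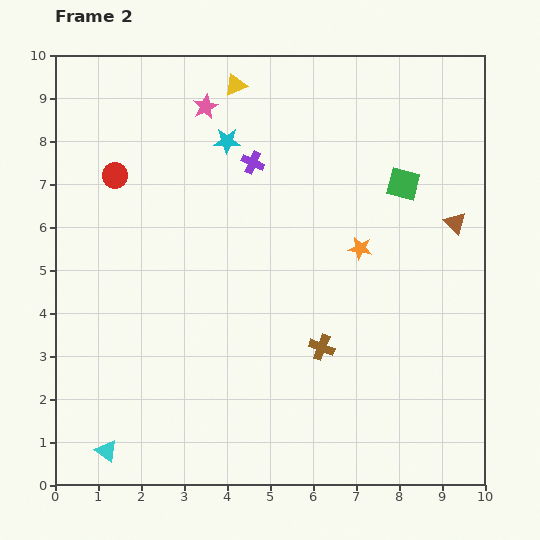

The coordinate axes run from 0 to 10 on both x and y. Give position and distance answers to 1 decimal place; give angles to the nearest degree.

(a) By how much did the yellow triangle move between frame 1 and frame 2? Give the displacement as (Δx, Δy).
(-3.8, -0.1)

The yellow triangle was at (8.0, 9.4) in frame 1 and (4.2, 9.3) in frame 2.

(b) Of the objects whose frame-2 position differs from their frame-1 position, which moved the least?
the cyan triangle

(moved 0.4)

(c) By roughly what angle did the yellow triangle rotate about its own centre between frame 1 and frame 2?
25° clockwise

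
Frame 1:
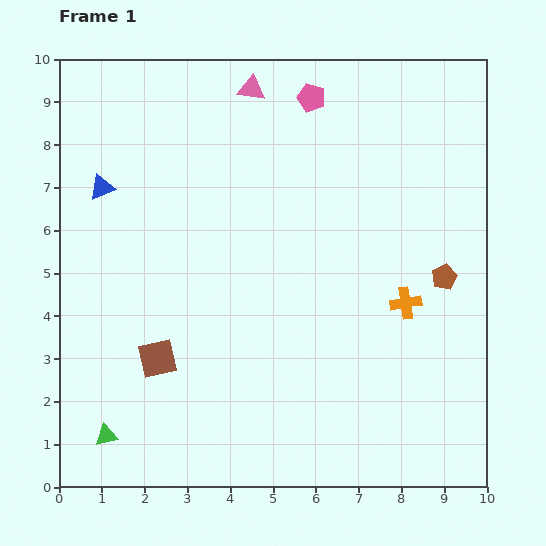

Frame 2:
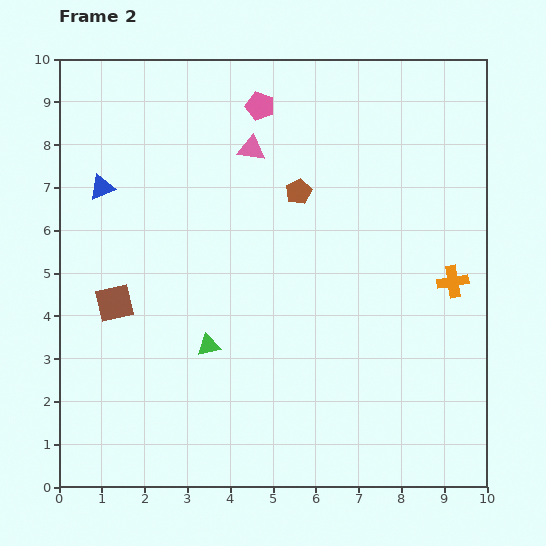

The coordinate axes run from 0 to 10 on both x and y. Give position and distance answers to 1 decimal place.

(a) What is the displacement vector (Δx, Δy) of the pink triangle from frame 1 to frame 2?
(0.0, -1.4)

The pink triangle was at (4.5, 9.3) in frame 1 and (4.5, 7.9) in frame 2.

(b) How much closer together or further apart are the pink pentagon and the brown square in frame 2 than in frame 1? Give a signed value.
-1.4

Distance in frame 1: 7.1. Distance in frame 2: 5.7.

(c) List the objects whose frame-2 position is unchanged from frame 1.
the blue triangle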